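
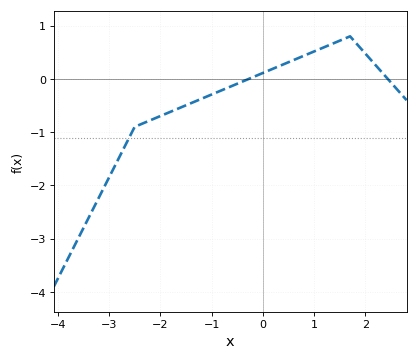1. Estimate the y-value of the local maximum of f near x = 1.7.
0.8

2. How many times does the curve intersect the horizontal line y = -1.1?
1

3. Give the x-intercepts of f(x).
-0.276, 2.44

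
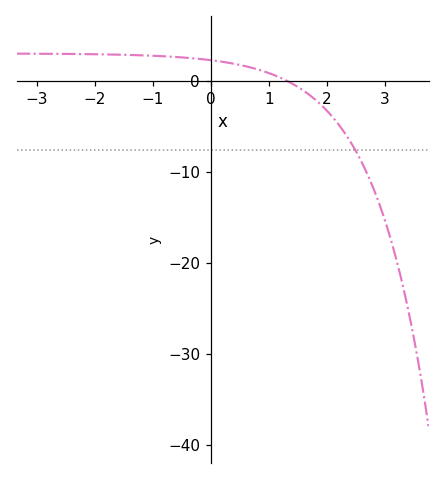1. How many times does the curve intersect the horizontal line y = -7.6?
1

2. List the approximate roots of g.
1.32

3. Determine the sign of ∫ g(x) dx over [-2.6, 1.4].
positive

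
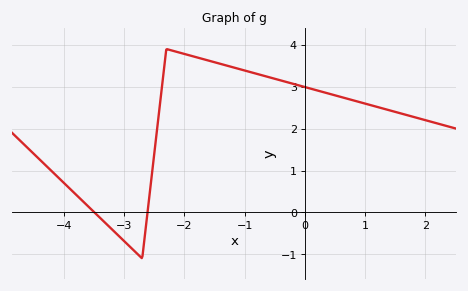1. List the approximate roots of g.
-3.5, -2.6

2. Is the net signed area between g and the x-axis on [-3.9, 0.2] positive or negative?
positive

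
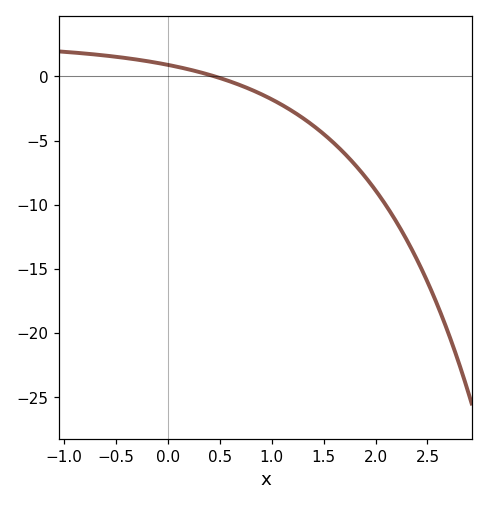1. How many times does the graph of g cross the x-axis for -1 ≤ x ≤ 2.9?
1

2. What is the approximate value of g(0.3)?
0.336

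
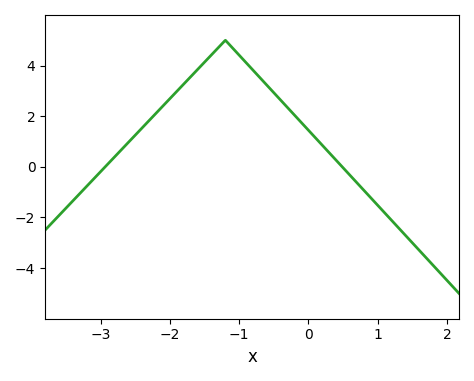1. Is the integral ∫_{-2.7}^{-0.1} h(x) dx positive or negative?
positive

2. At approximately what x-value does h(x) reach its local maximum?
-1.2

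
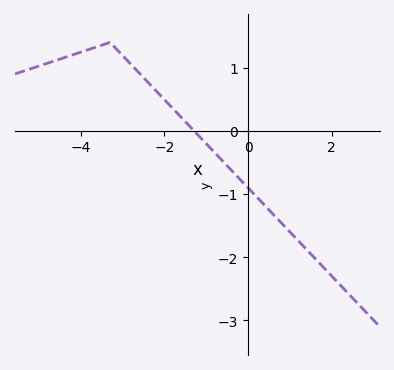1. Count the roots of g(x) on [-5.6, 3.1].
1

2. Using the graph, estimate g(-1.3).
0.005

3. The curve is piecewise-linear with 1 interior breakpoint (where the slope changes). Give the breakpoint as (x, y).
(-3.3, 1.4)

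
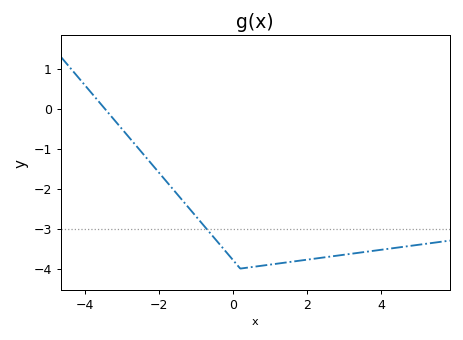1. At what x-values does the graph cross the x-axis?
-3.46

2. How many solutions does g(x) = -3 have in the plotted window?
1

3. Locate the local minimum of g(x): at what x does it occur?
0.2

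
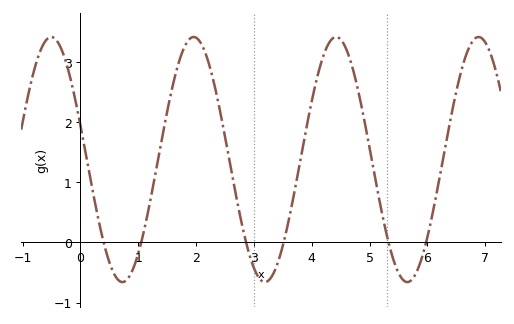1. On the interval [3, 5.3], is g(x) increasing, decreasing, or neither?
neither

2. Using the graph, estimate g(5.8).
-0.5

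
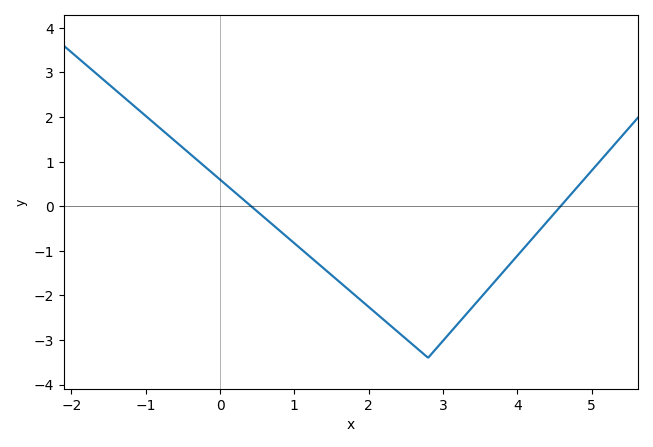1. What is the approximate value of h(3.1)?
-2.8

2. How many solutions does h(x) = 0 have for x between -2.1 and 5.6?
2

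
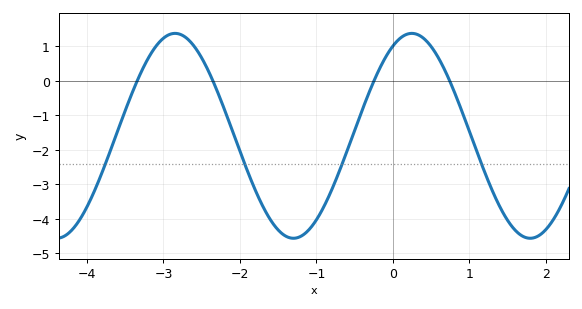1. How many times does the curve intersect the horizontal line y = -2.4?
4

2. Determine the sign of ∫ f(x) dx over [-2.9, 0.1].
negative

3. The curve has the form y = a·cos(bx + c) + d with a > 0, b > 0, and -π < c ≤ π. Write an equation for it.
y = 2.97cos(2.03x - 0.502) - 1.59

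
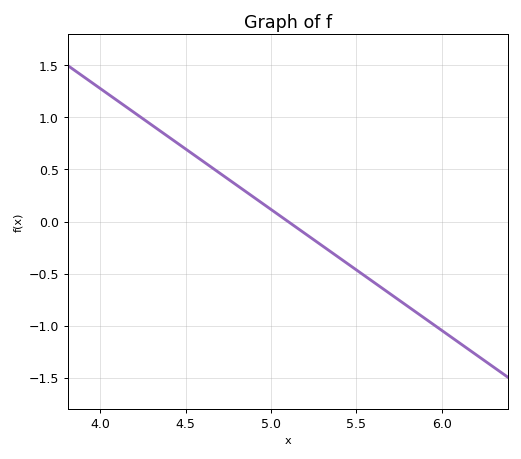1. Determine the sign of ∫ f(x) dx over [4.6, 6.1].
negative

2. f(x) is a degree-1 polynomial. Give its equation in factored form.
y = -1.16(x - 5.1)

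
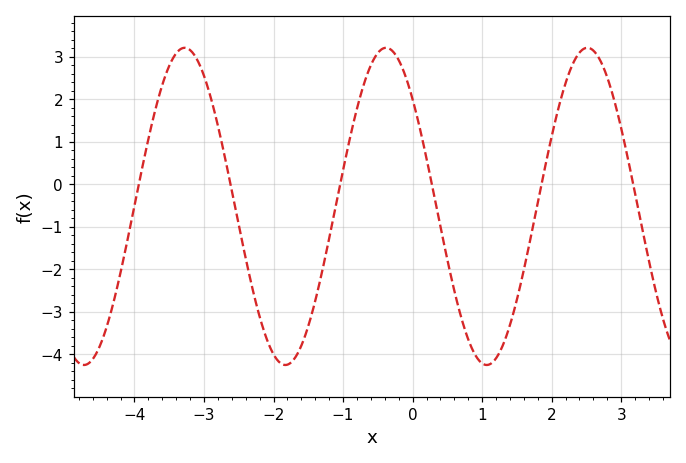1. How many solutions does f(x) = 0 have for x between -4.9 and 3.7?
6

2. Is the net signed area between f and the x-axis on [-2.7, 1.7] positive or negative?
negative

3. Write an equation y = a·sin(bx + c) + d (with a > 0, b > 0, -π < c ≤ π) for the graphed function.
y = 3.73sin(2.2x + 2.4) - 0.52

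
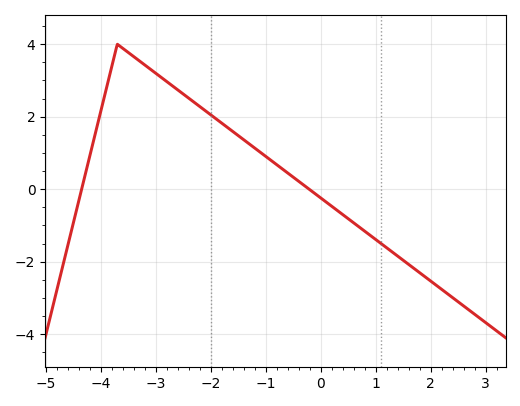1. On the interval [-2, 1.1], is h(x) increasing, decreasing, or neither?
decreasing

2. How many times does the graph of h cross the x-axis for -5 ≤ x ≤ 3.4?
2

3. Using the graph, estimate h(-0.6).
0.4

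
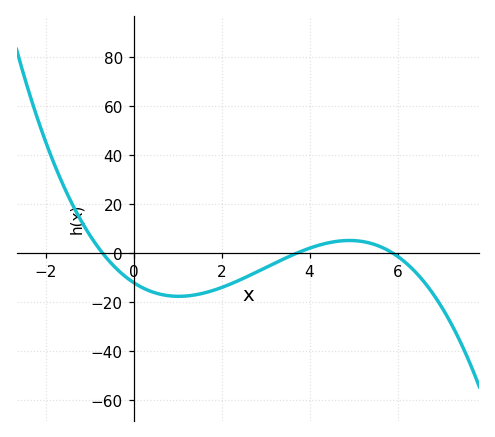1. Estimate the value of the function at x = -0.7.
0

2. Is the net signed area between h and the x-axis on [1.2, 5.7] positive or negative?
negative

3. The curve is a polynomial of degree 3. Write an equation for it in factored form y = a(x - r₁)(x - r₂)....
y = -0.78(x + 0.7)(x - 3.7)(x - 5.9)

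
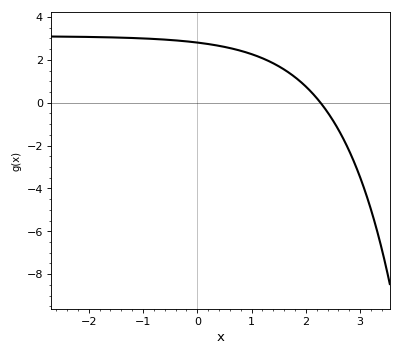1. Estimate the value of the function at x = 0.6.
2.55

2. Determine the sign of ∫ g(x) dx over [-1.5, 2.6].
positive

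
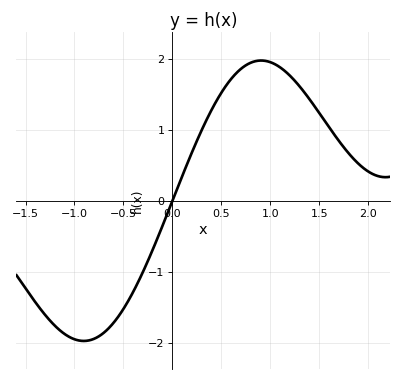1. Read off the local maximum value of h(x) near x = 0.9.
1.98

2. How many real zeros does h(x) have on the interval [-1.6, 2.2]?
1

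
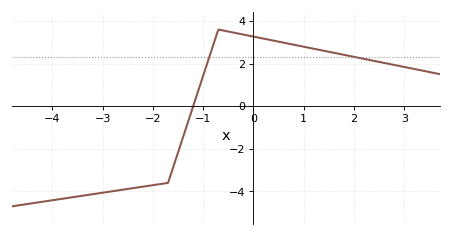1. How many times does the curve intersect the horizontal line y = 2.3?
2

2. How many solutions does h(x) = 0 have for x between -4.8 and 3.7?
1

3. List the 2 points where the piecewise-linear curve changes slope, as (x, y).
(-1.7, -3.6); (-0.7, 3.6)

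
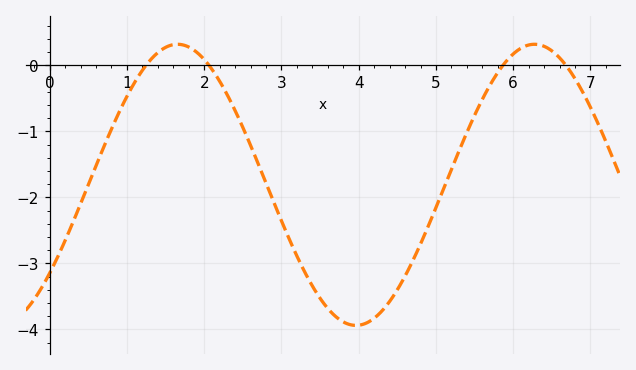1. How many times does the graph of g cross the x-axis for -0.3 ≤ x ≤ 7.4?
4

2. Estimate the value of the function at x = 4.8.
-2.71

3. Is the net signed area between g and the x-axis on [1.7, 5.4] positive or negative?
negative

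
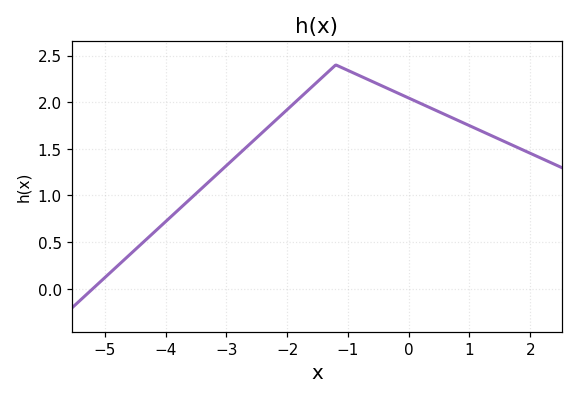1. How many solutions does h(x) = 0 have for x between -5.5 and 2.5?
1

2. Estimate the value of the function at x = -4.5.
0.4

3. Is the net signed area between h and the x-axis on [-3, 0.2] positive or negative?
positive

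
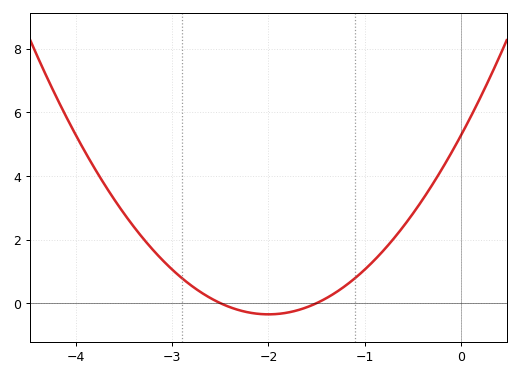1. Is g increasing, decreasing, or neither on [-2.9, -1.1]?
neither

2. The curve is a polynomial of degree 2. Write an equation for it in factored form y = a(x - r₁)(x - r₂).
y = 1.41(x + 2.5)(x + 1.5)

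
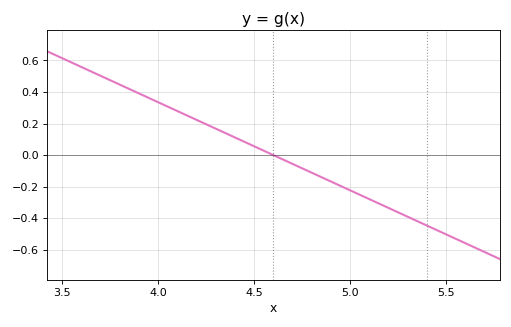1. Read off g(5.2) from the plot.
-0.336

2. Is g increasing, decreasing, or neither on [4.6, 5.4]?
decreasing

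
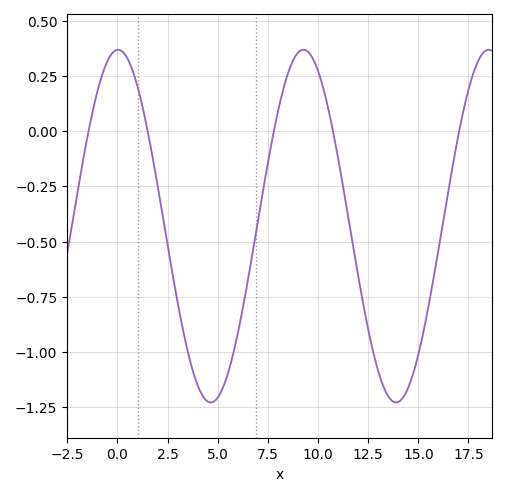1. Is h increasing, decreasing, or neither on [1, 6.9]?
neither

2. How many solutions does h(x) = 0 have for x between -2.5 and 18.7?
5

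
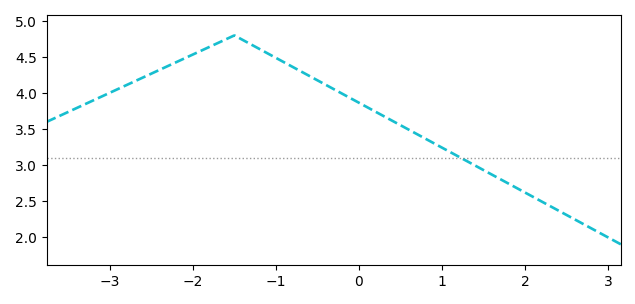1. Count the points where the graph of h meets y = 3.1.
1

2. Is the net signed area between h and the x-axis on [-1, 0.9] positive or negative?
positive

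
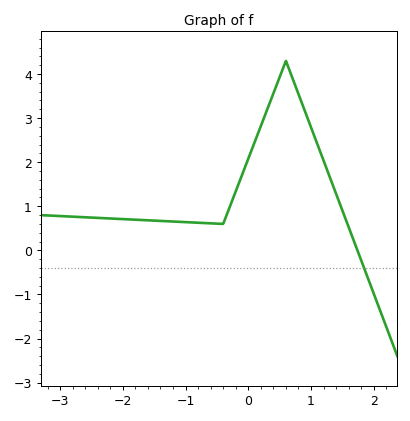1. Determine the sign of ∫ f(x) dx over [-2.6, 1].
positive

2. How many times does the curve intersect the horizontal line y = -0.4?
1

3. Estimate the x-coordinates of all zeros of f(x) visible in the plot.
1.7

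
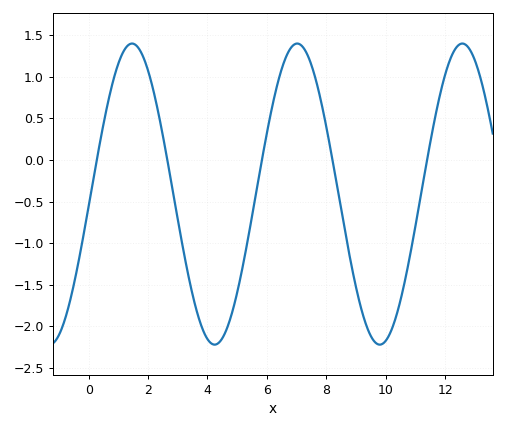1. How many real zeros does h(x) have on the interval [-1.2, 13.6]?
5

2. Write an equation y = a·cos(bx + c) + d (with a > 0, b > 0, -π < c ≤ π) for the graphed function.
y = 1.81cos(1.13x - 1.65) - 0.41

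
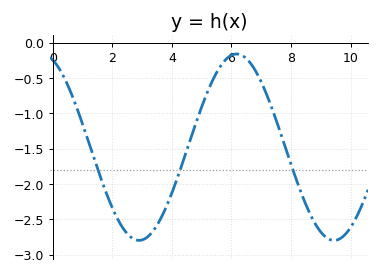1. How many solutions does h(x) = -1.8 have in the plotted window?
3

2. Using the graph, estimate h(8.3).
-2.08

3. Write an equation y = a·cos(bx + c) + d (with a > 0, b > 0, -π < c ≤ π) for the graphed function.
y = 1.32cos(0.96x + 0.36) - 1.48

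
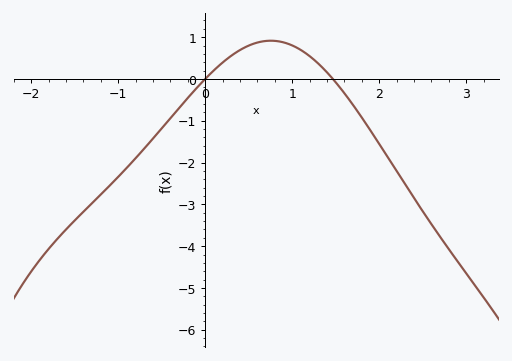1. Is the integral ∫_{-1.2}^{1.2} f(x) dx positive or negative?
negative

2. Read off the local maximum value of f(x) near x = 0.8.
0.916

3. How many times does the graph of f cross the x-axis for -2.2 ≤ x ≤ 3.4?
2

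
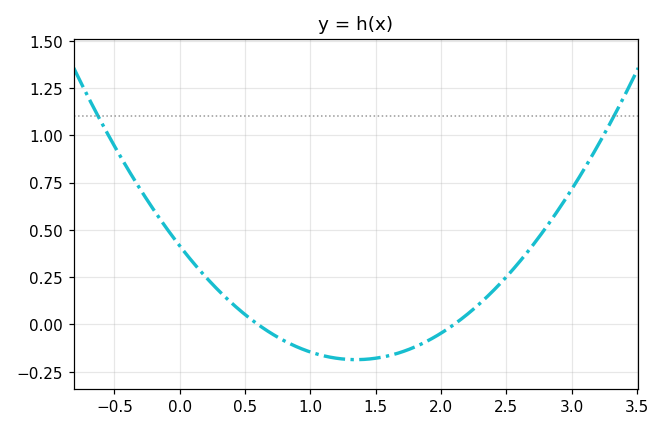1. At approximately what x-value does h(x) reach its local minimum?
1.35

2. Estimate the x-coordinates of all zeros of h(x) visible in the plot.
0.6, 2.1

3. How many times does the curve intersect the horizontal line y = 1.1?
2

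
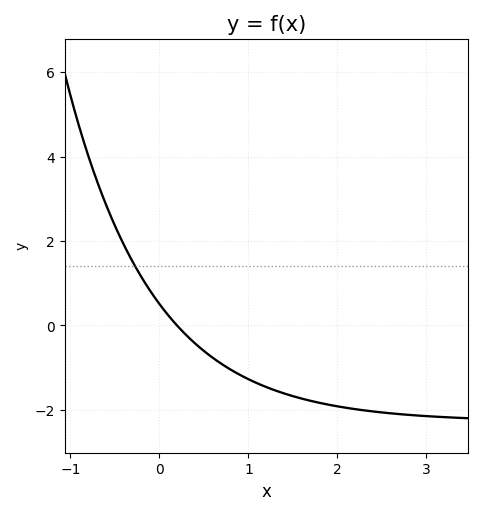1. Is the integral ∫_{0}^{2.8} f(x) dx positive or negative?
negative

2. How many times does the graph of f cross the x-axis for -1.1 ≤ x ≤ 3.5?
1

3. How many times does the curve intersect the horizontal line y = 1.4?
1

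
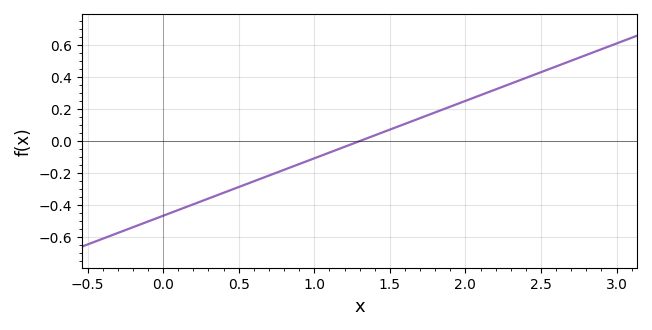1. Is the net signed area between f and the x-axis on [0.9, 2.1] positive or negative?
positive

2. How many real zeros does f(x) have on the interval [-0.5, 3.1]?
1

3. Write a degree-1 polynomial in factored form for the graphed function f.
y = 0.36(x - 1.3)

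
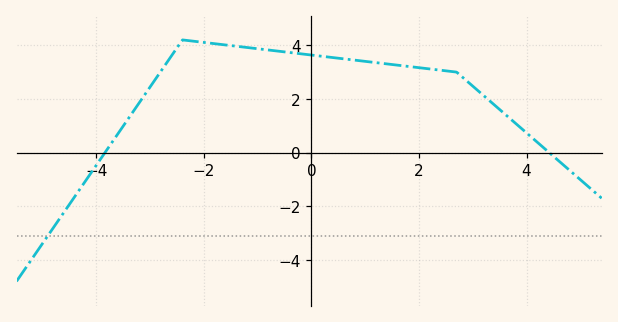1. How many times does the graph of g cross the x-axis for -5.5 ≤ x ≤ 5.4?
2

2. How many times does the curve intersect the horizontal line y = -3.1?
1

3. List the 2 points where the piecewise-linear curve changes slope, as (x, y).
(-2.4, 4.2); (2.7, 3)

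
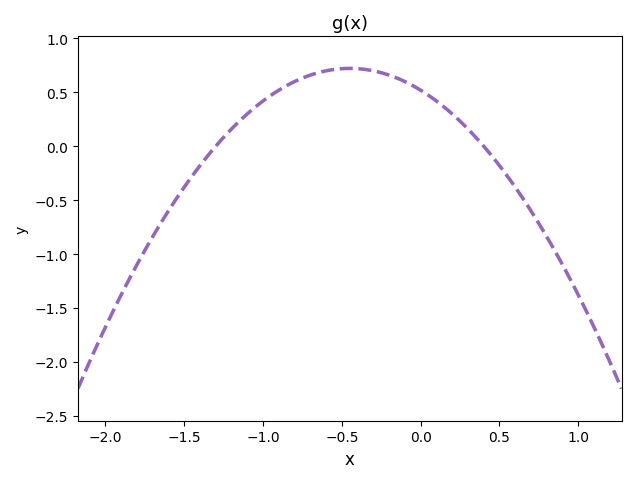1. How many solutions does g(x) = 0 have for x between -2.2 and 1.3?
2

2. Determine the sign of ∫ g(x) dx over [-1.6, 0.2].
positive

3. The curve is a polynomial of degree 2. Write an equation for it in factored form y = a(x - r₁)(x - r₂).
y = -1(x + 1.3)(x - 0.4)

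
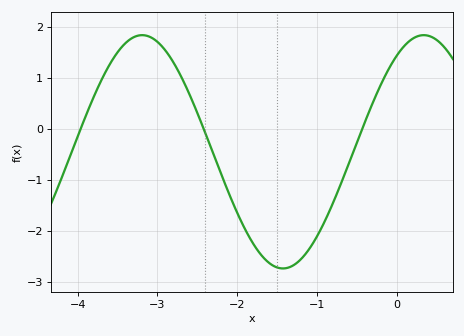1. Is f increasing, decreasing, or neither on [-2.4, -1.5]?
decreasing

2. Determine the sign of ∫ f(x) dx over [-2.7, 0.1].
negative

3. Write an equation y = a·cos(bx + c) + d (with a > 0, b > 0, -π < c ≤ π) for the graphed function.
y = 2.29cos(1.78x - 0.602) - 0.45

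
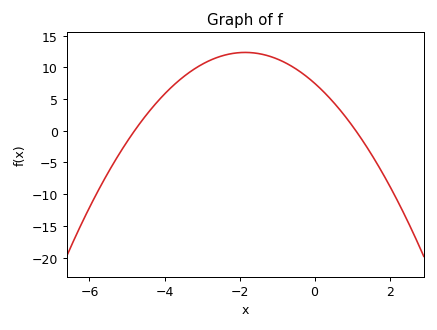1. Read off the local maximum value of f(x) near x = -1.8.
12.5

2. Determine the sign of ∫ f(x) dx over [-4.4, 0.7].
positive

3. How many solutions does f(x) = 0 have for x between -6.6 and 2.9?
2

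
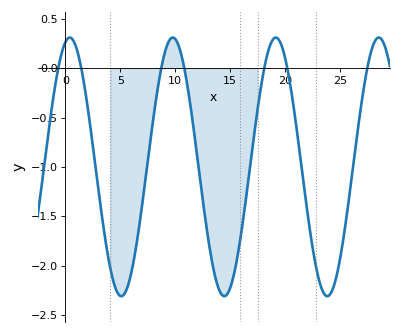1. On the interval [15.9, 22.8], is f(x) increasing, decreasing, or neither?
neither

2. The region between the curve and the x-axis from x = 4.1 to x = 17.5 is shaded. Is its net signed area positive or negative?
negative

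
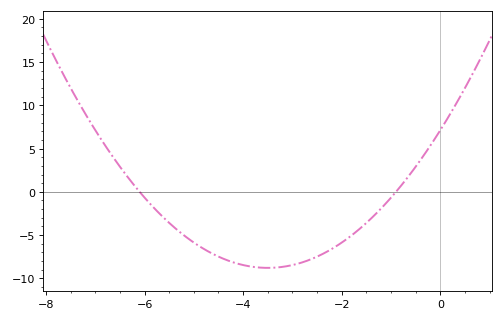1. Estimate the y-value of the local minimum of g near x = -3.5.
-9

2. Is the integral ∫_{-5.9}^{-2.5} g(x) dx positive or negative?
negative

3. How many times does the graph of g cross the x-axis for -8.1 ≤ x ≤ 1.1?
2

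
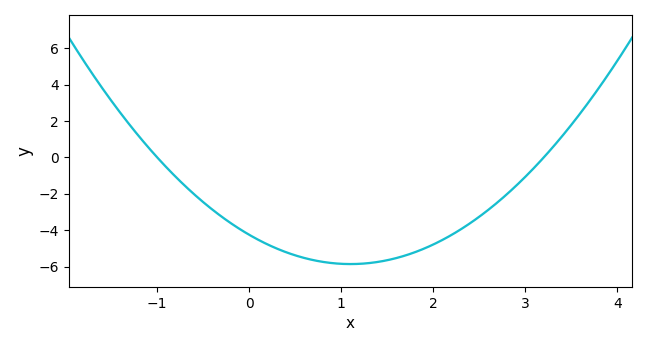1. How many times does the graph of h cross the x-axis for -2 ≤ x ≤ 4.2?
2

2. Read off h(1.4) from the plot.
-5.75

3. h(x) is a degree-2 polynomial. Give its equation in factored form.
y = 1.33(x + 1)(x - 3.2)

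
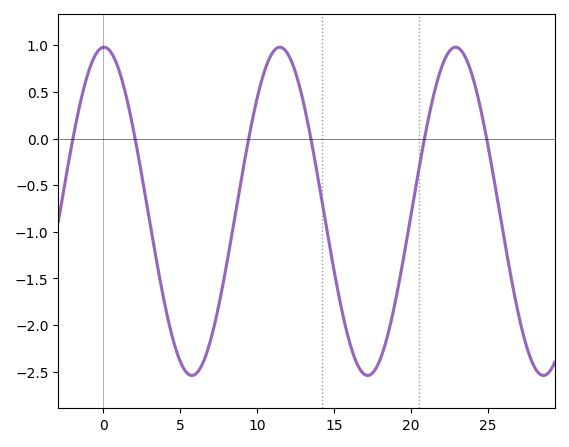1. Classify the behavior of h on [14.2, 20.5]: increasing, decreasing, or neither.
neither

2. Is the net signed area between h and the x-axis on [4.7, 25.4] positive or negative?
negative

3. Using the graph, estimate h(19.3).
-1.45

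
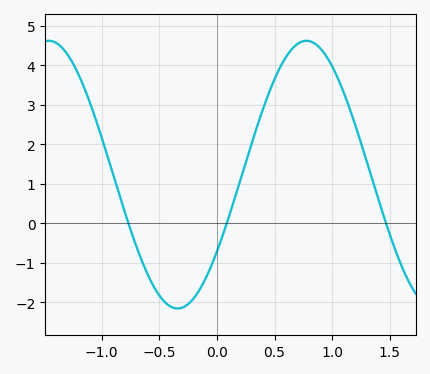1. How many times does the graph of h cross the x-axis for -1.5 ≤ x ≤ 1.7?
3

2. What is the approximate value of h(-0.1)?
-1.41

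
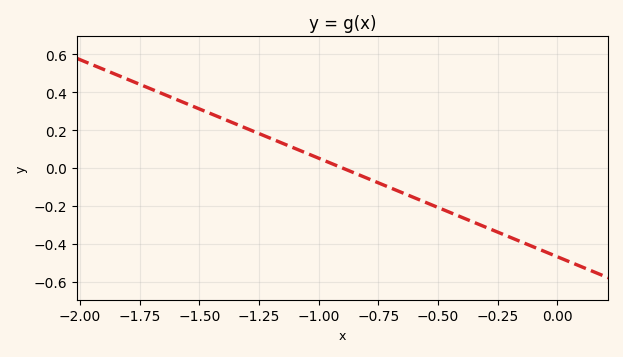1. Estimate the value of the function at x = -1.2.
0.16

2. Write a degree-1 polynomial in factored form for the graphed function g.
y = -0.52(x + 0.9)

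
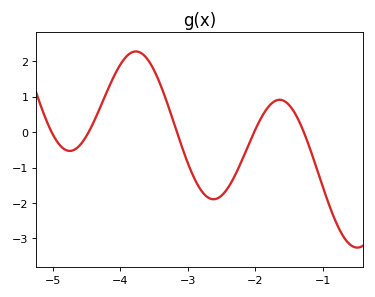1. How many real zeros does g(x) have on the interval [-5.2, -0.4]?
5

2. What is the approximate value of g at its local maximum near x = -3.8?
2.3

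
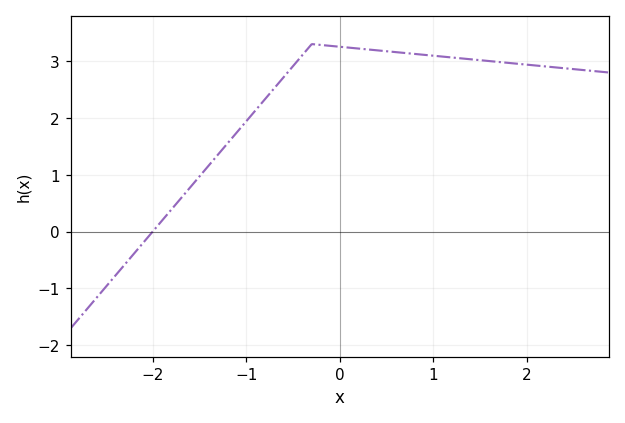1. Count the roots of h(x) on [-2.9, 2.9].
1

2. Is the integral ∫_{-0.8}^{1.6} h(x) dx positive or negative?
positive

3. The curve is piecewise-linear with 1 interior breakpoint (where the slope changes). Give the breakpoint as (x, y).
(-0.3, 3.3)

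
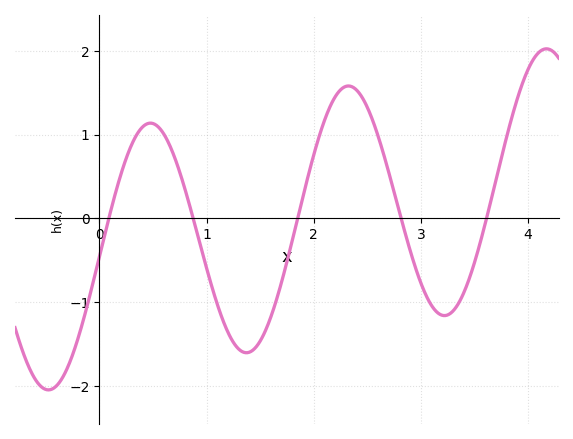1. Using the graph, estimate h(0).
-0.456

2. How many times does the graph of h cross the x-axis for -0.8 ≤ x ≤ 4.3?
5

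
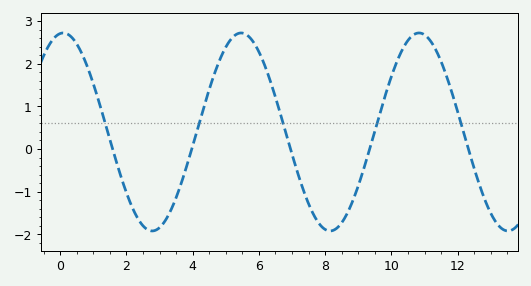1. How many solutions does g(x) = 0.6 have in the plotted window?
5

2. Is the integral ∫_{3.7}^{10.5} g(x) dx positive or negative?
positive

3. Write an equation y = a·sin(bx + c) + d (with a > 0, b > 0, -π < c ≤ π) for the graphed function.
y = 2.32sin(1.2x + 1.5) + 0.4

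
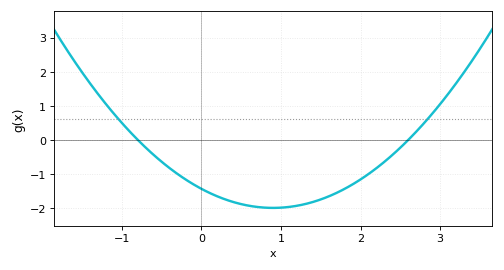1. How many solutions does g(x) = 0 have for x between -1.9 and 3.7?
2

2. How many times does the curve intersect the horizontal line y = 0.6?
2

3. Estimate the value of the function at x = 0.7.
-2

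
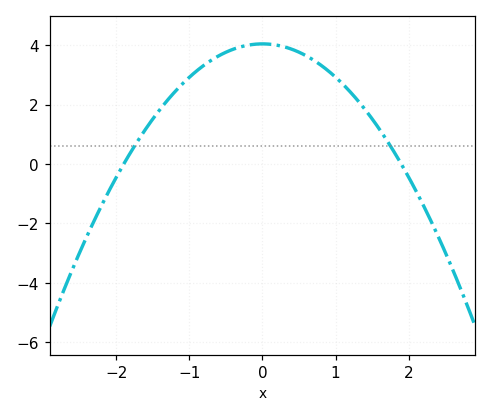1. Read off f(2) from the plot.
-0.4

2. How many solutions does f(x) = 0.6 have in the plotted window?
2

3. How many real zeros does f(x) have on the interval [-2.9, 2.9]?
2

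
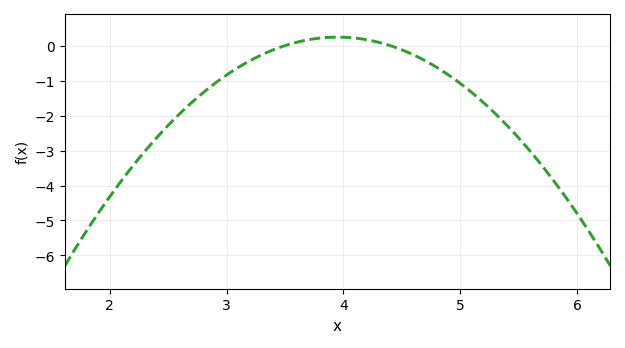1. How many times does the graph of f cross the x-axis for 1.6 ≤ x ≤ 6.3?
2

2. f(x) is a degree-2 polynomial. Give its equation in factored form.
y = -1.2(x - 3.5)(x - 4.4)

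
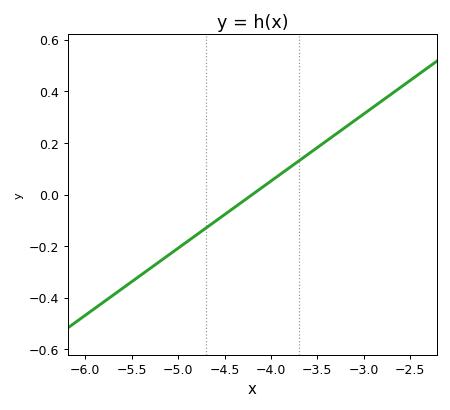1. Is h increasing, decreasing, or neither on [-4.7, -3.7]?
increasing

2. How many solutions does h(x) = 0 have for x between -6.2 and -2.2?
1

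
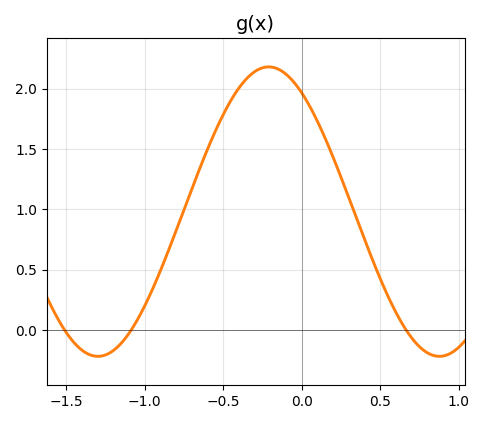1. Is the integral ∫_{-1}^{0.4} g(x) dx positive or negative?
positive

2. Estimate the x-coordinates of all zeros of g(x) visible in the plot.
-1.51, -1.09, 0.663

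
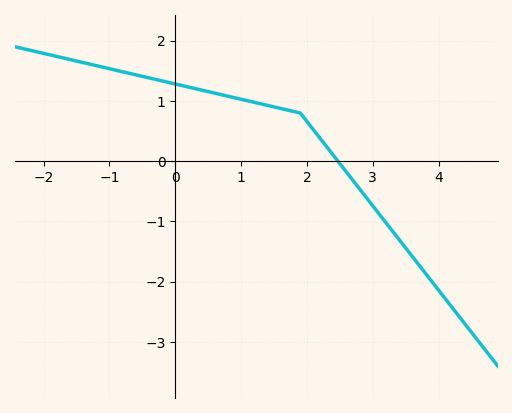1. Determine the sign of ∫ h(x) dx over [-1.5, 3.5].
positive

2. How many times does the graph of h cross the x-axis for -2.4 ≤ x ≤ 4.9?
1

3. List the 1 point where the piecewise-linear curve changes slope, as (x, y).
(1.9, 0.8)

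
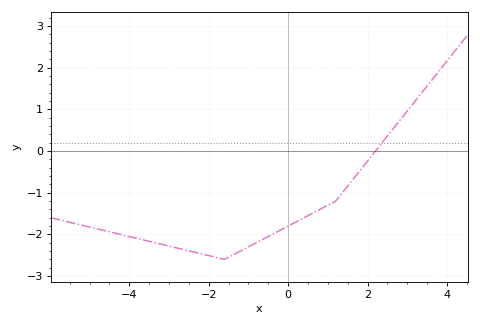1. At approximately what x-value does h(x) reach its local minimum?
-1.6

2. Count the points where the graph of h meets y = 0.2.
1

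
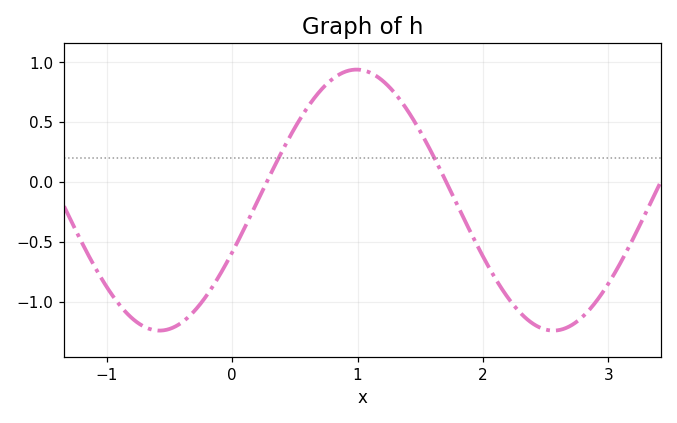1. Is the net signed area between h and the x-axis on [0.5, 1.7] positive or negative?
positive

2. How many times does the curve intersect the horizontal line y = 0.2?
2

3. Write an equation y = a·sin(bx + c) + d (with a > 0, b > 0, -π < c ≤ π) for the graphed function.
y = 1.09sin(2x - 0.412) - 0.15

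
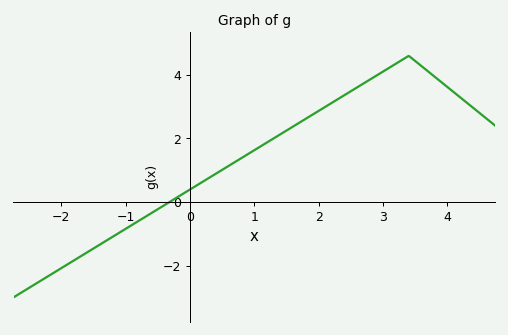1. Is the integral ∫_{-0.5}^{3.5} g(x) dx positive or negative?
positive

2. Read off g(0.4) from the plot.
0.888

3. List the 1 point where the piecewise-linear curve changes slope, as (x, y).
(3.4, 4.6)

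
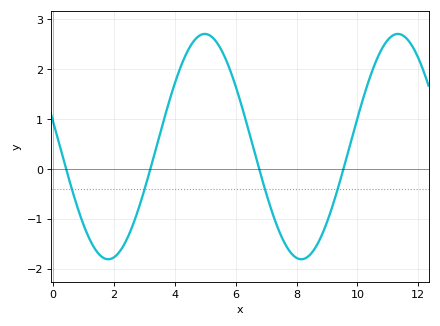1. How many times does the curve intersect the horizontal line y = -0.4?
4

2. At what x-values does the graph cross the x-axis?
0.426, 3.19, 6.77, 9.54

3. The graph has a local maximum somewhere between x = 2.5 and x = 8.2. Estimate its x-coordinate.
4.99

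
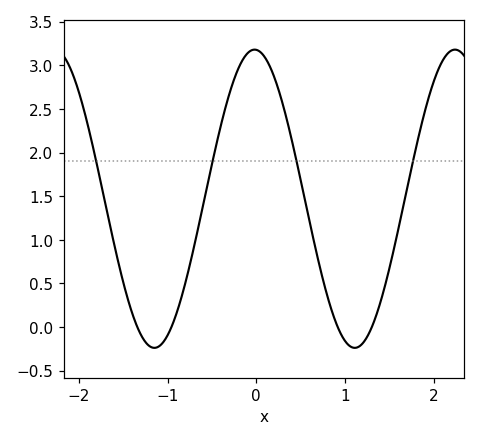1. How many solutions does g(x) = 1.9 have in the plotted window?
4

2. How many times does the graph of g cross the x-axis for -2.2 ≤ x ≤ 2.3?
4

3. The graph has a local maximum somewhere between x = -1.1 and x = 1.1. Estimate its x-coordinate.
0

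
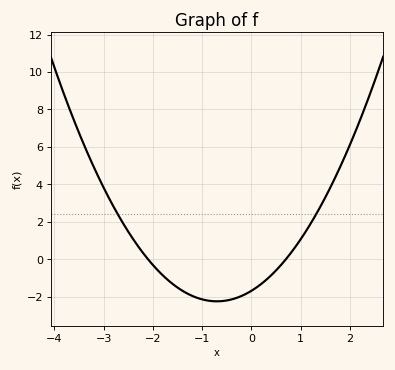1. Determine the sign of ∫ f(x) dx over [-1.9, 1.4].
negative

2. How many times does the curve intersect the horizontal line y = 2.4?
2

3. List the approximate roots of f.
-2.1, 0.7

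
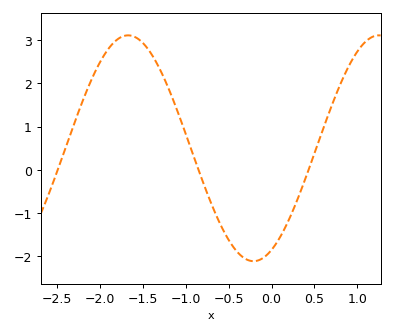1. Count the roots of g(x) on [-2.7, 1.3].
3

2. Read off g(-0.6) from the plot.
-1.2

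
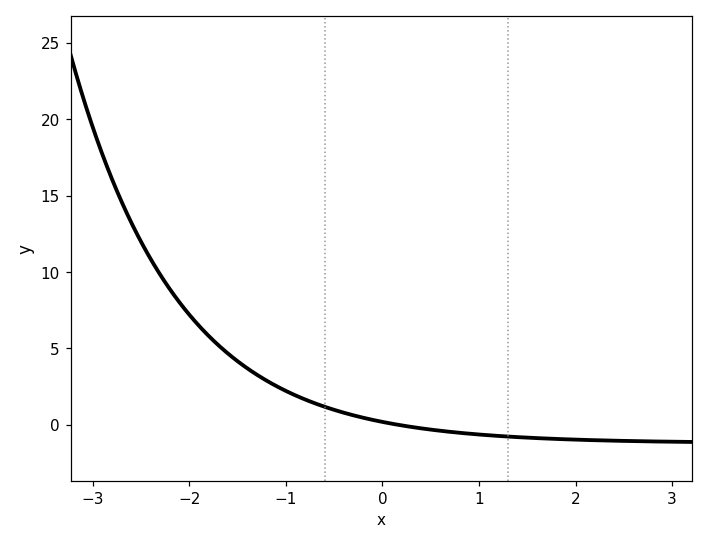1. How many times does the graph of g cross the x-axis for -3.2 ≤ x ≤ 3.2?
1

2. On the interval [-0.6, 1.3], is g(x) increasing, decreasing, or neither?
decreasing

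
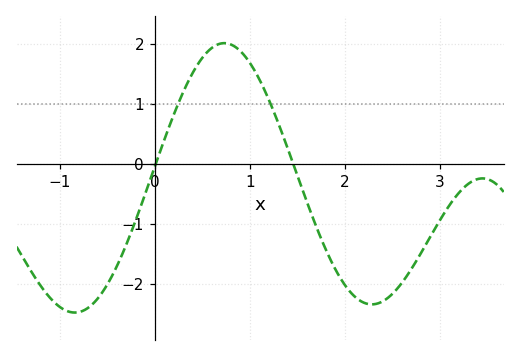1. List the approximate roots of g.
0, 1.5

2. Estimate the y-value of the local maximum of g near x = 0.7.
2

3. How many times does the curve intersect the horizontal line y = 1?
2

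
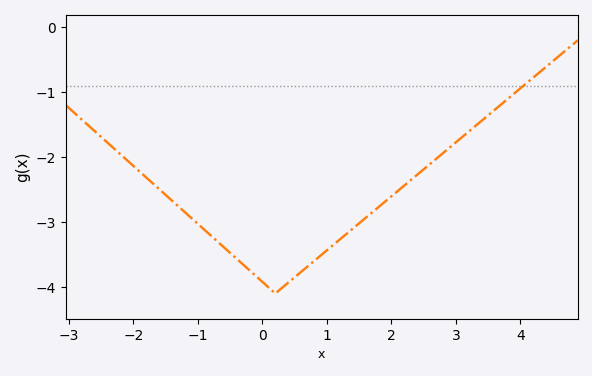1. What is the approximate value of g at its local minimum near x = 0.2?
-4.1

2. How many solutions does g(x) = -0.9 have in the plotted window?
1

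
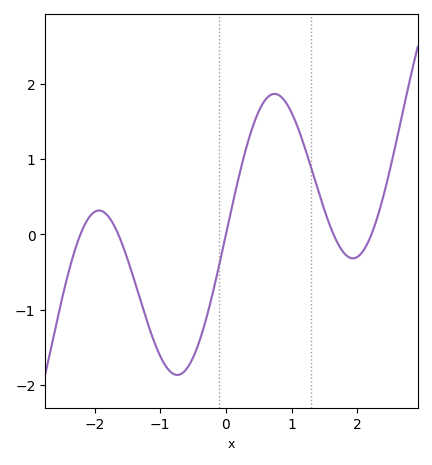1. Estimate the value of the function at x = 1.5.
0.3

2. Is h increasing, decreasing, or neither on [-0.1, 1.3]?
neither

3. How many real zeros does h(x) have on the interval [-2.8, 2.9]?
5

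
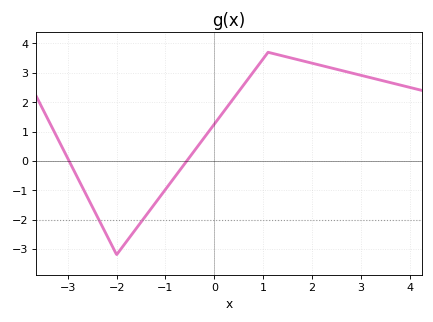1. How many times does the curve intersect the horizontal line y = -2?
2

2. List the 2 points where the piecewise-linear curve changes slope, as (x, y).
(-2, -3.2); (1.1, 3.7)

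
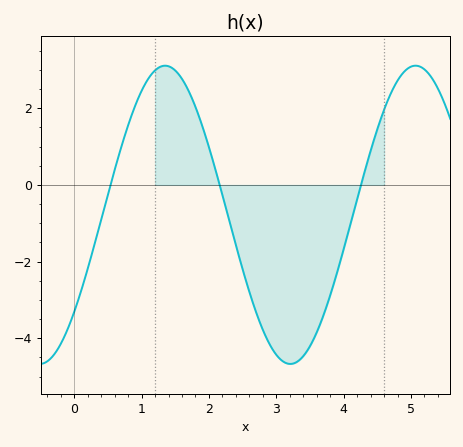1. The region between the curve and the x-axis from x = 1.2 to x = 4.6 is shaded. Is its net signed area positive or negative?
negative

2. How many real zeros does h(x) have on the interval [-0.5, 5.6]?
3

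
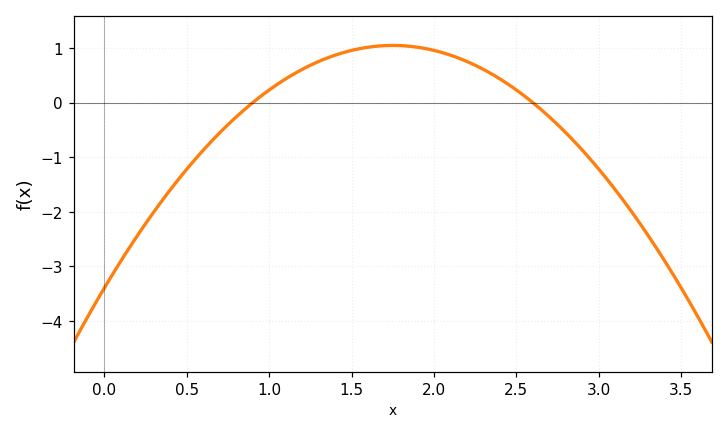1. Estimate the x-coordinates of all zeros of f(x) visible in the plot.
0.9, 2.6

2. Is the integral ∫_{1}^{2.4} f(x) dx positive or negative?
positive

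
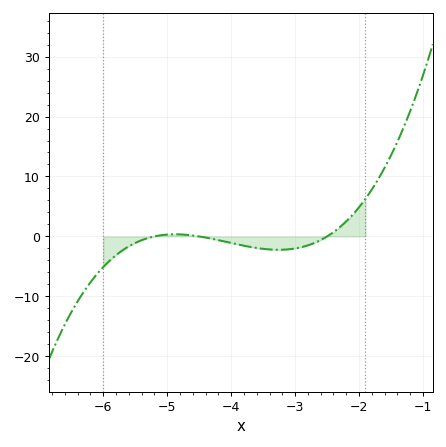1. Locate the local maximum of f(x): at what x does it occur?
-4.9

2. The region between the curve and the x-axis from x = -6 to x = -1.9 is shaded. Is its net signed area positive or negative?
negative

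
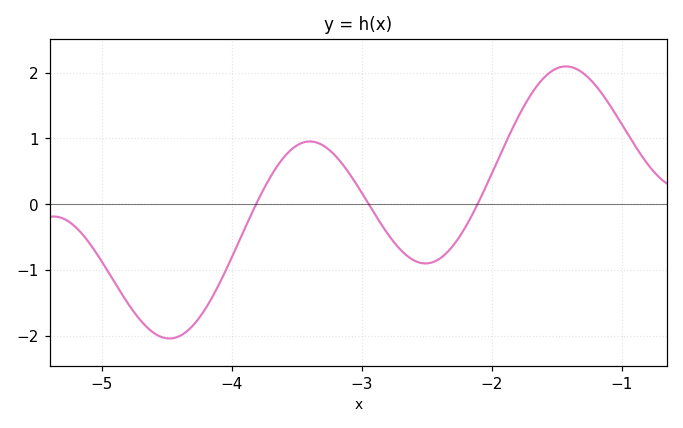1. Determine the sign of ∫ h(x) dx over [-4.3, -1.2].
positive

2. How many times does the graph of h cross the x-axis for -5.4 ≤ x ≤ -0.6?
3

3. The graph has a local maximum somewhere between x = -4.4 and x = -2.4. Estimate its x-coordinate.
-3.4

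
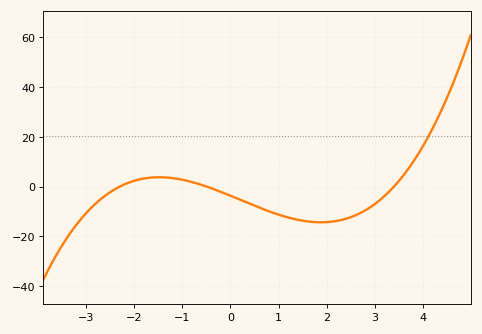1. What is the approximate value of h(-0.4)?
-0.686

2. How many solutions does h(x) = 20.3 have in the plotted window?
1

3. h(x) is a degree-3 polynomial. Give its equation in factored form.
y = 0.95(x + 2.3)(x + 0.5)(x - 3.4)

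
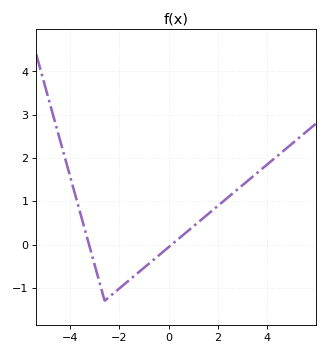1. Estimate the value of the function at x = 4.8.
2.2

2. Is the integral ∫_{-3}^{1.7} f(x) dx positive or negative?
negative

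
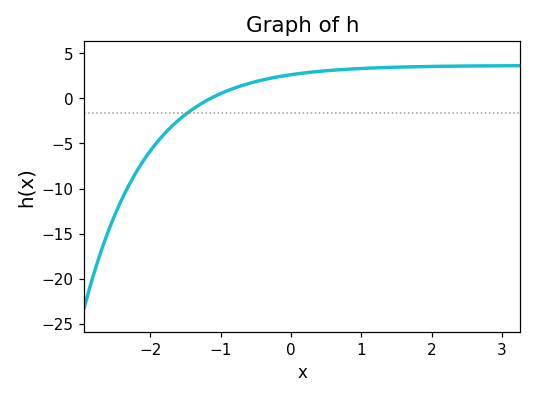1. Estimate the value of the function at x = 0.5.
3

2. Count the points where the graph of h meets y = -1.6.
1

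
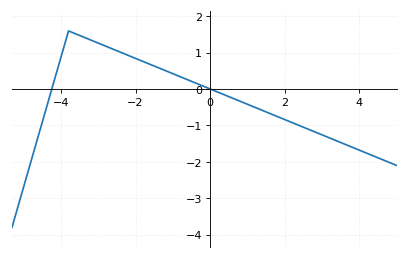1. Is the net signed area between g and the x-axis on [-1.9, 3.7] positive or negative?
negative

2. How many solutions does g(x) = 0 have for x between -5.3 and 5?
2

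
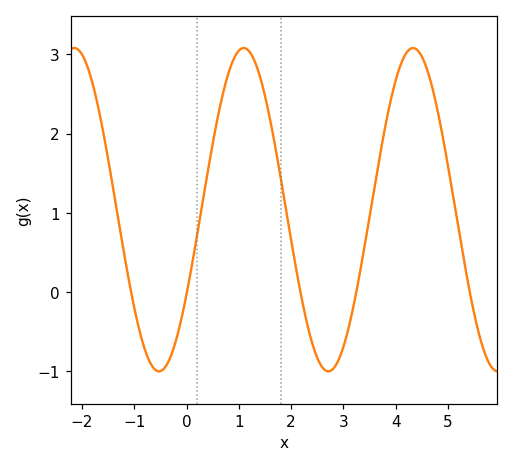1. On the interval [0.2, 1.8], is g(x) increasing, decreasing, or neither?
neither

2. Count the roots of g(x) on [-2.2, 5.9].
5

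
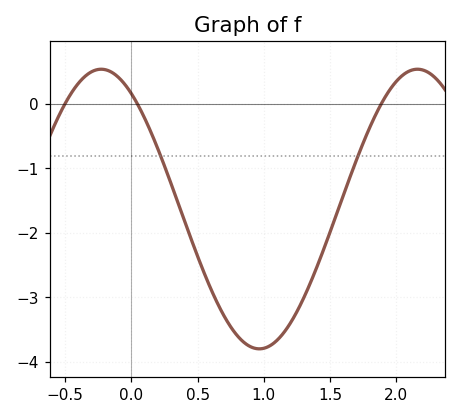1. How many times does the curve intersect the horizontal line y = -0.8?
2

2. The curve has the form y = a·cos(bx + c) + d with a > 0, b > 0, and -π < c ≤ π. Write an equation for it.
y = 2.17cos(2.6x + 0.6) - 1.63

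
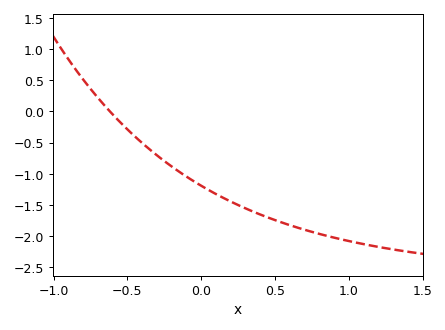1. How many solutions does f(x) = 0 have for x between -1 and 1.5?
1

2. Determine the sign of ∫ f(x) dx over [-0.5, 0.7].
negative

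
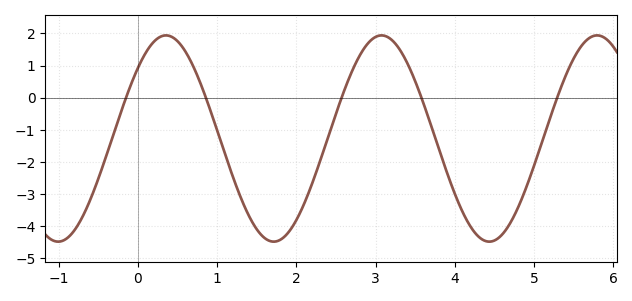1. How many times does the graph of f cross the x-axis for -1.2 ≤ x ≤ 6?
5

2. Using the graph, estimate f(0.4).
1.92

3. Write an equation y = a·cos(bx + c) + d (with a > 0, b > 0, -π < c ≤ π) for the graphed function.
y = 3.21cos(2.31x - 0.82) - 1.27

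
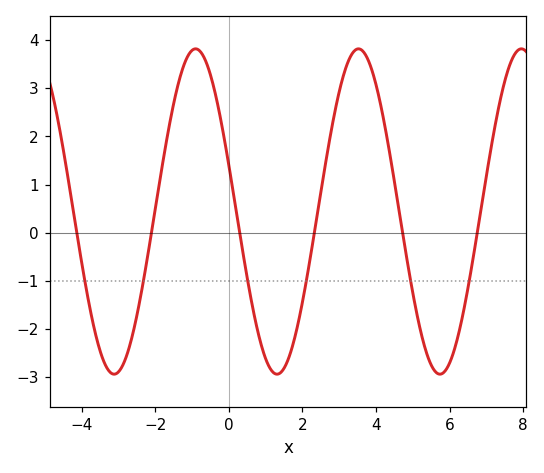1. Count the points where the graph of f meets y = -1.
6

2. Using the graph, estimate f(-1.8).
1.42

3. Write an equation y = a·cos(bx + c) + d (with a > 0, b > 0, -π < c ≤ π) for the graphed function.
y = 3.38cos(1.42x + 1.28) + 0.44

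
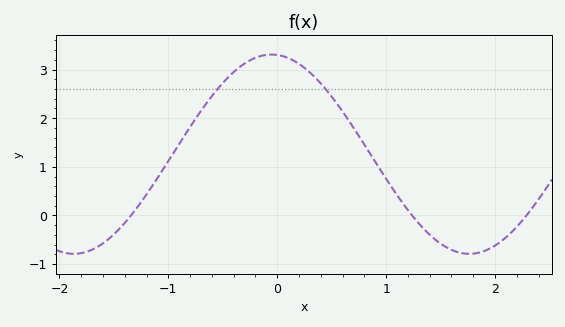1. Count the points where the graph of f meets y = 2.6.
2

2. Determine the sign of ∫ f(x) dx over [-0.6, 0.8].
positive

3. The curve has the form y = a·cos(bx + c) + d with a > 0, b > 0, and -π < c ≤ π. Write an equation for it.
y = 2.05cos(1.73x + 0.09) + 1.26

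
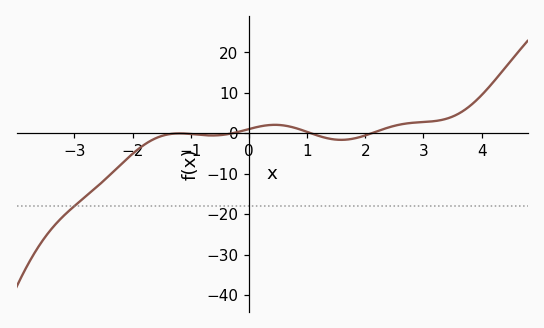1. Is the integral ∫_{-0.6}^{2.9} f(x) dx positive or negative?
positive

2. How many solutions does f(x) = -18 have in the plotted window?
1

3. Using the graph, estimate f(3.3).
3.27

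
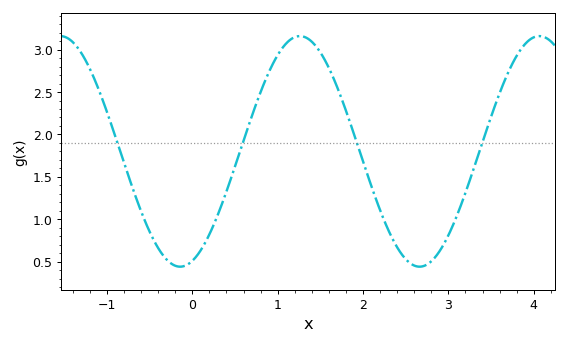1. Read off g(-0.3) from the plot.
0.523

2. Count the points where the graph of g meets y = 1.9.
4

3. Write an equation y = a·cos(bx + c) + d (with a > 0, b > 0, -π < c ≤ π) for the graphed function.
y = 1.36cos(2.24x - 2.82) + 1.8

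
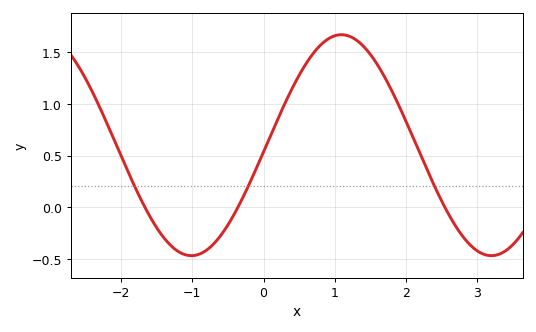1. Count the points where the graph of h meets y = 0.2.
3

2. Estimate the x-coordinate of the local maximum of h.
1.1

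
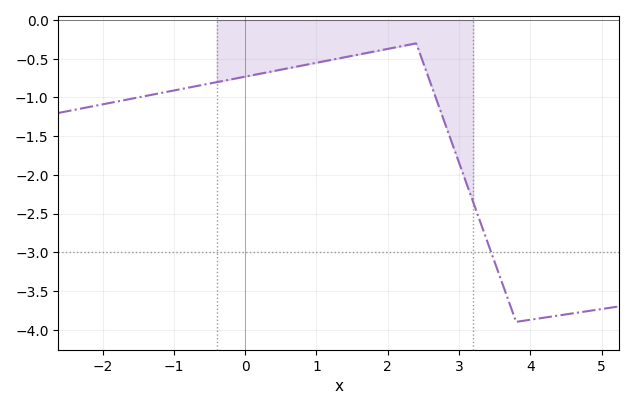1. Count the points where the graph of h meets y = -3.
1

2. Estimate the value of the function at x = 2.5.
-0.55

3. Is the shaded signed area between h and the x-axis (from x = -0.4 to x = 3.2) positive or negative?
negative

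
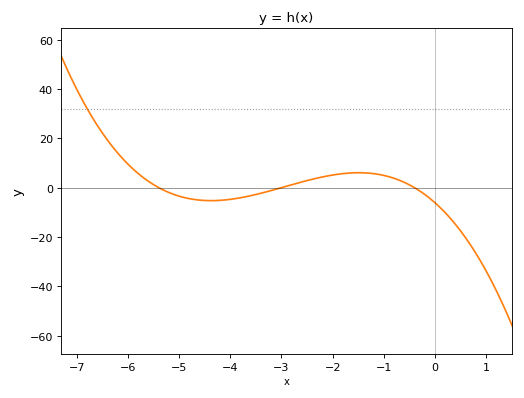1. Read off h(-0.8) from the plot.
4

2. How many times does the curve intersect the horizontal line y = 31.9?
1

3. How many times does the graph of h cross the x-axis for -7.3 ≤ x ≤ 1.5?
3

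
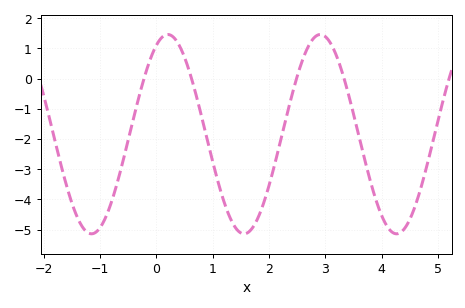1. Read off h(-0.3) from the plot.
-0.538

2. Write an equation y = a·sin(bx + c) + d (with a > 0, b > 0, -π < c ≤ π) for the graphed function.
y = 3.3sin(2.32x + 1.1) - 1.84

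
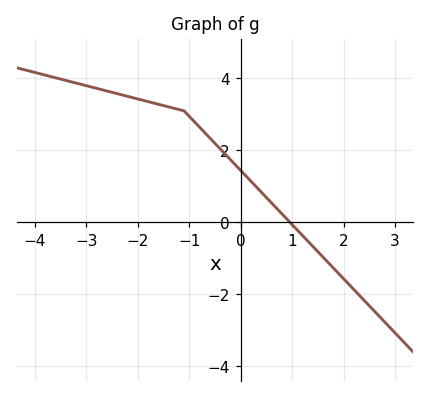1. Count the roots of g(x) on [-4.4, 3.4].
1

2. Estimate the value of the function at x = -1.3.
3.2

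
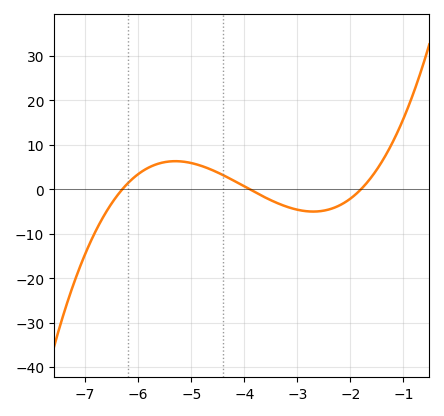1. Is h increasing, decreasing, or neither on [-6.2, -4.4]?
neither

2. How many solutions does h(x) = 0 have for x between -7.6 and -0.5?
3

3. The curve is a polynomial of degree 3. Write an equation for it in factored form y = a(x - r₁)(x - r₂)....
y = 1.29(x + 6.3)(x + 3.9)(x + 1.8)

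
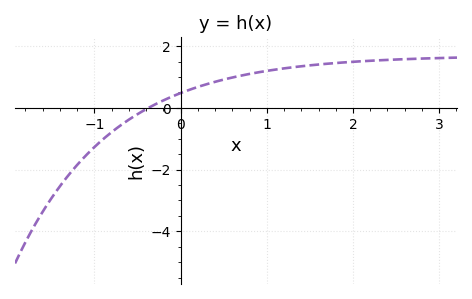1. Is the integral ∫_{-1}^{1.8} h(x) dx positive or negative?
positive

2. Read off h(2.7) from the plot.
1.6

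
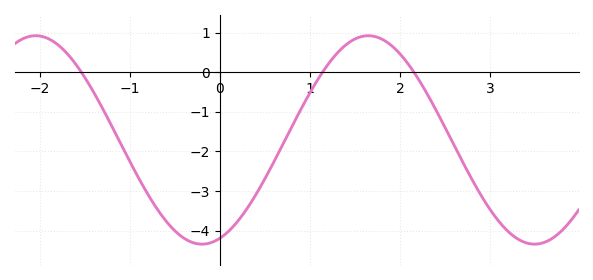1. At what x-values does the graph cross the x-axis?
-1.54, 1.14, 2.16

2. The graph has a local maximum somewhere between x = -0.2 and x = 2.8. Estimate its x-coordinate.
1.65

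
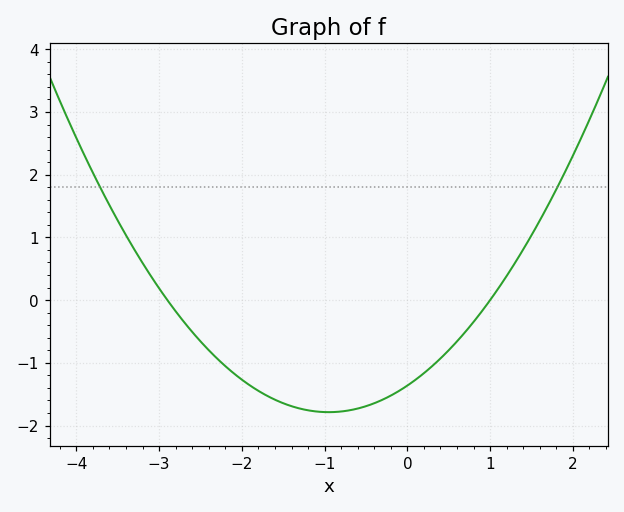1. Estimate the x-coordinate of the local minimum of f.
-0.95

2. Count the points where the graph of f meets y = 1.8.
2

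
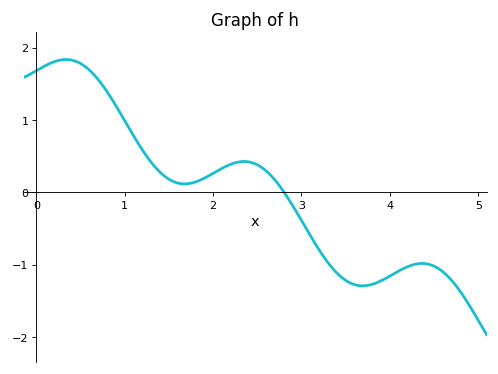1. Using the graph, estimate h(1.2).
0.585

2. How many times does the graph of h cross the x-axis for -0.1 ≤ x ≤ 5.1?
1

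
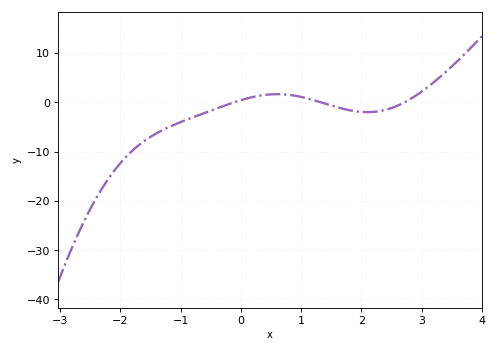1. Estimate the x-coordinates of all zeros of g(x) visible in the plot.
-0.107, 1.32, 2.72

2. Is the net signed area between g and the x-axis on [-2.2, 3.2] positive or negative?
negative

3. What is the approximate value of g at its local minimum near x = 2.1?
-2.02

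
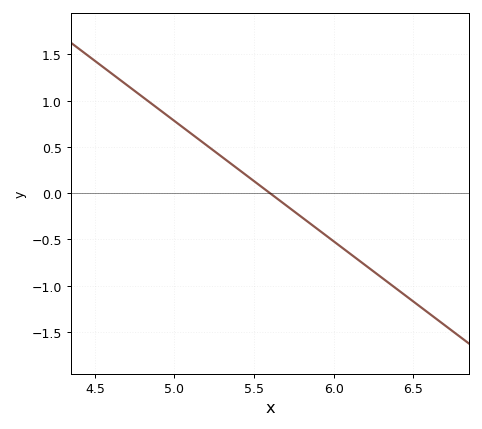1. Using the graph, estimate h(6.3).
-0.91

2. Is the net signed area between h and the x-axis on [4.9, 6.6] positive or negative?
negative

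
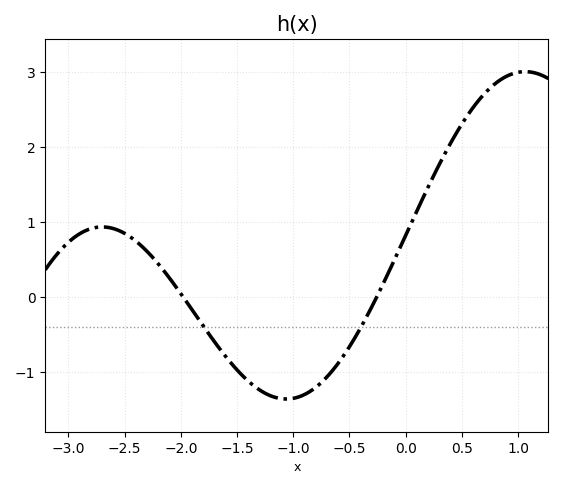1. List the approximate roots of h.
-1.98, -0.259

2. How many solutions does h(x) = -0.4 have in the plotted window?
2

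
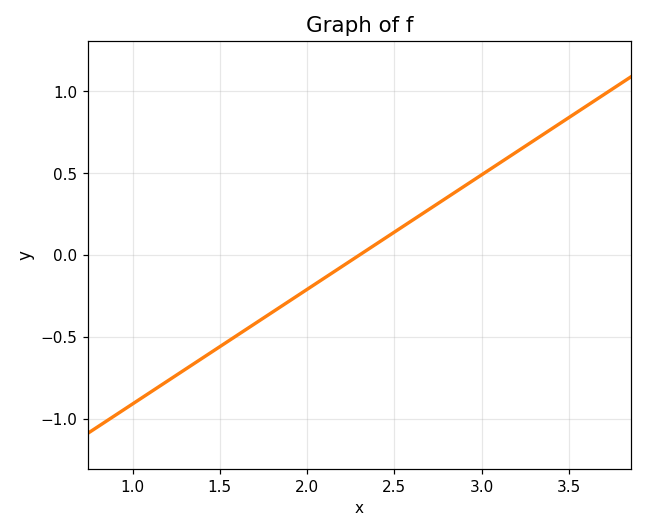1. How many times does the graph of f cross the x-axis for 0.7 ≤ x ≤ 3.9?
1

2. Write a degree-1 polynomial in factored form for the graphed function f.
y = 0.7(x - 2.3)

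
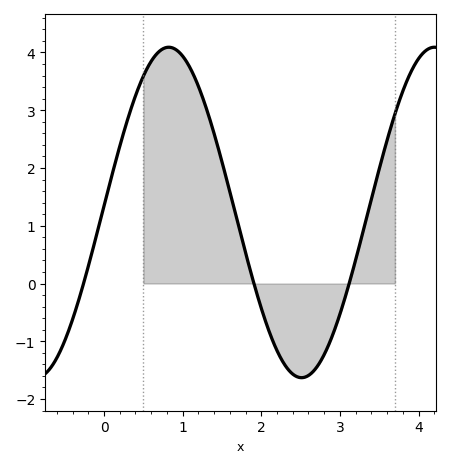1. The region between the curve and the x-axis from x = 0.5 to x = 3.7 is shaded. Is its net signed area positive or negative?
positive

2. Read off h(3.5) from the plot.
2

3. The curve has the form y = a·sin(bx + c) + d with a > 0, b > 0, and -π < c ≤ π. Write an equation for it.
y = 2.86sin(1.9x + 0.04) + 1.23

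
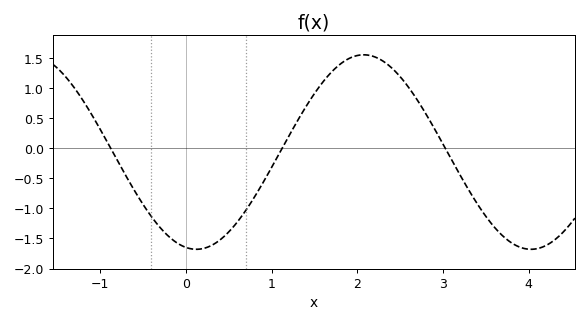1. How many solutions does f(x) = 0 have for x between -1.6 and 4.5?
3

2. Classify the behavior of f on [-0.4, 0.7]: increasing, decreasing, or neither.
neither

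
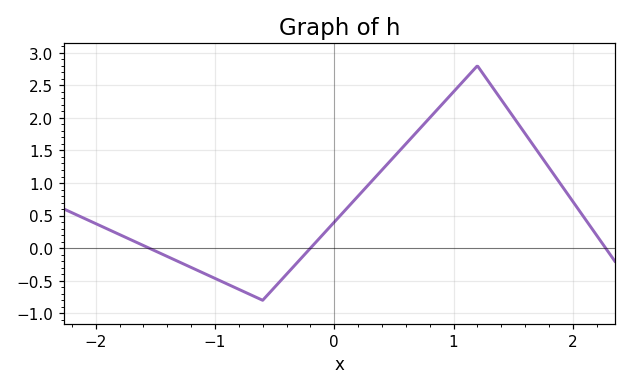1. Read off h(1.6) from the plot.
1.76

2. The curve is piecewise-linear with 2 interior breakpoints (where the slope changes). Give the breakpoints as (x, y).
(-0.6, -0.8); (1.2, 2.8)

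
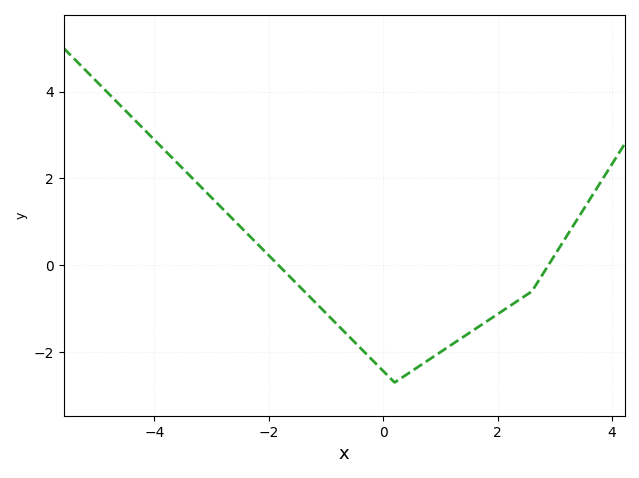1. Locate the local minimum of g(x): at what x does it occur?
0.2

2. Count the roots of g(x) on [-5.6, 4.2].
2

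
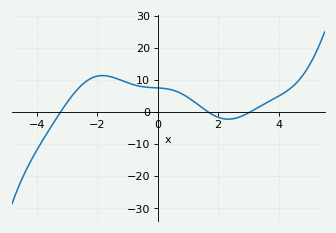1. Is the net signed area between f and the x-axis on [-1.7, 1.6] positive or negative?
positive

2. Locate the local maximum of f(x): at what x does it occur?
-1.84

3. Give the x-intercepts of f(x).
-3.21, 1.66, 3.07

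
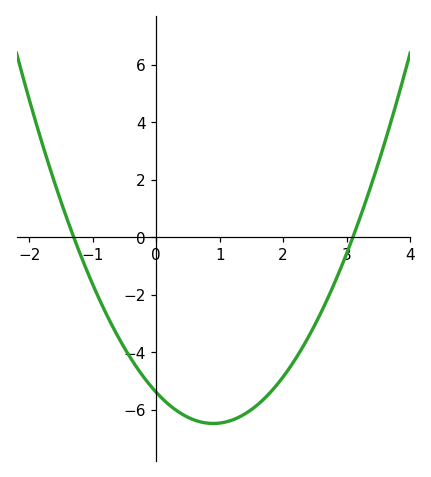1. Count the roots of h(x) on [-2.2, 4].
2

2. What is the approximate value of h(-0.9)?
-2.14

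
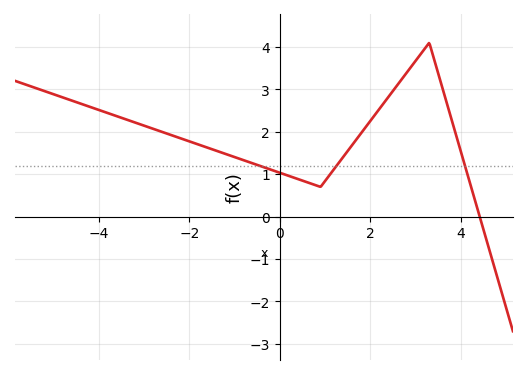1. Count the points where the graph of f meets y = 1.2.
3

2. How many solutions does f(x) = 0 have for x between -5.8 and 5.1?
1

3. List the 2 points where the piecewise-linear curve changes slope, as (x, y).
(0.9, 0.7); (3.3, 4.1)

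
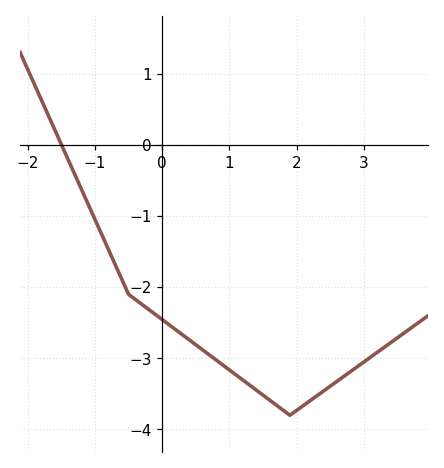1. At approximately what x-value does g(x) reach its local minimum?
1.9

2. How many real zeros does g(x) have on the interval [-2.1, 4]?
1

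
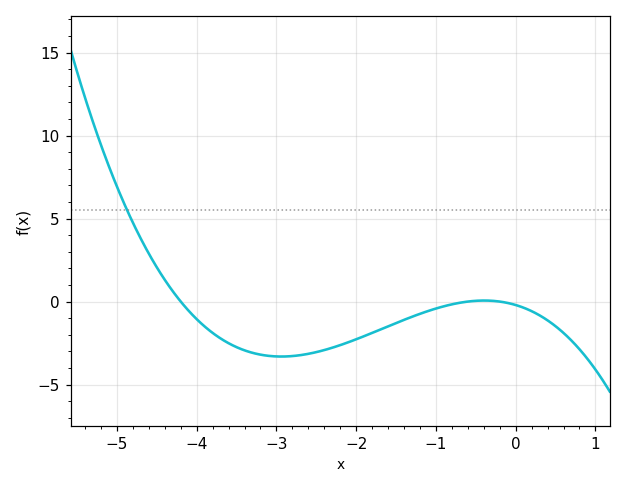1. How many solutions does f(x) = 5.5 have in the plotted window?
1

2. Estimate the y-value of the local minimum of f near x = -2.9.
-3.31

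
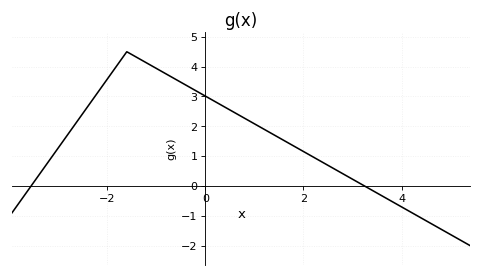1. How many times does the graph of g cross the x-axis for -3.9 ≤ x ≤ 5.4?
2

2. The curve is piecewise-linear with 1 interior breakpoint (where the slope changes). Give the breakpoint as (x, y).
(-1.6, 4.5)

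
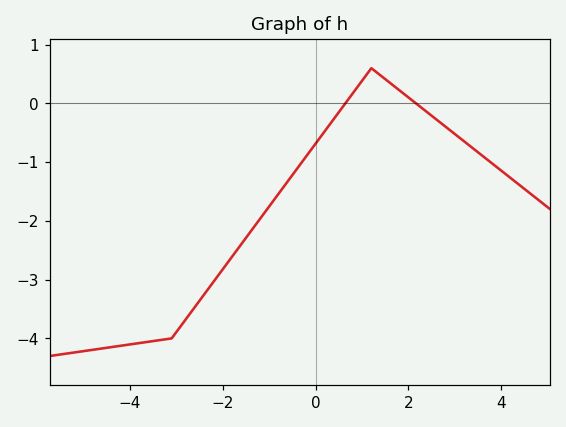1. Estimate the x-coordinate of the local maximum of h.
1.2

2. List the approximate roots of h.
0.6, 2.2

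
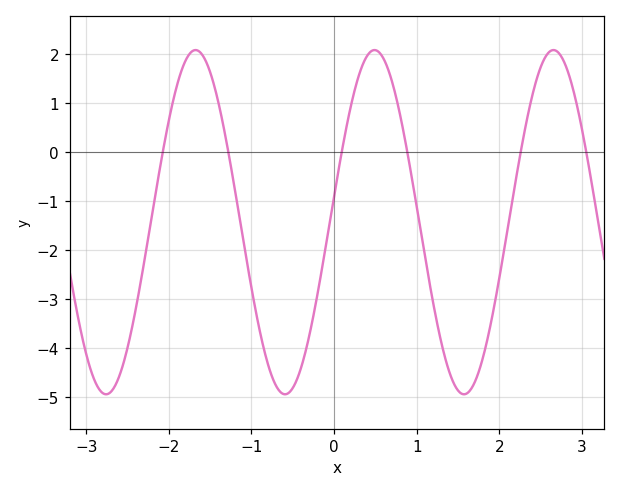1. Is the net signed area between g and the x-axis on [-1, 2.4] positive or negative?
negative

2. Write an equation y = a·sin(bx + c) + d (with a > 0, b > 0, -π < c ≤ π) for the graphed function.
y = 3.51sin(2.9x + 0.15) - 1.43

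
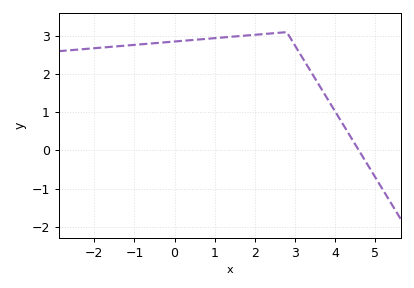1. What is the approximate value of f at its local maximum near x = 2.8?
3.1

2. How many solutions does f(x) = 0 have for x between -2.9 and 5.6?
1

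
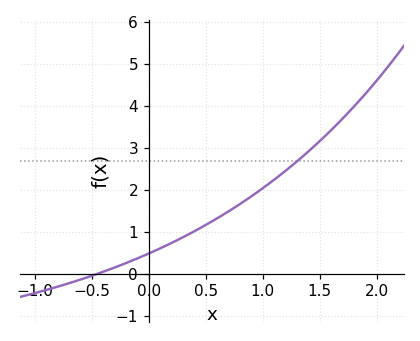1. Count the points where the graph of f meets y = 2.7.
1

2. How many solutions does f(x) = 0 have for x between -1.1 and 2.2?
1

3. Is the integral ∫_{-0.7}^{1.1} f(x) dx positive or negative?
positive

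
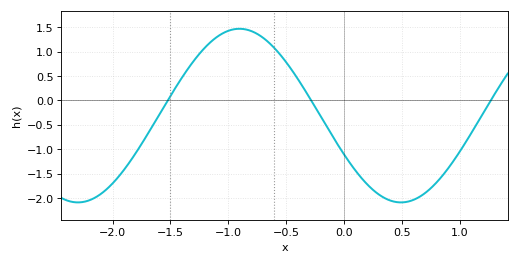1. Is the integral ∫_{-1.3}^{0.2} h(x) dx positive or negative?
positive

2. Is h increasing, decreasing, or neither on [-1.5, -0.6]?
neither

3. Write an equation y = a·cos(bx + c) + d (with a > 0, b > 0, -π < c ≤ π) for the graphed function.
y = 1.78cos(2.25x + 2.03) - 0.31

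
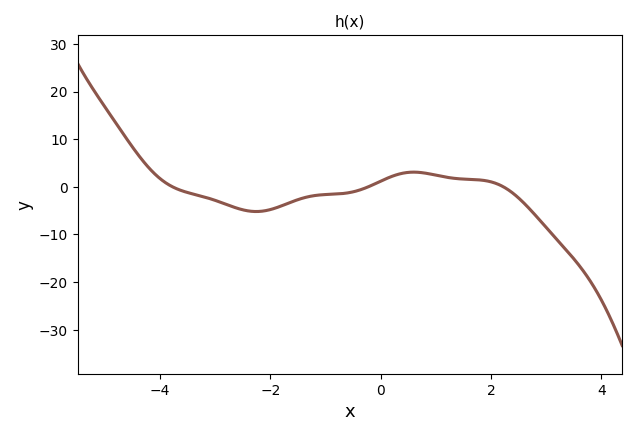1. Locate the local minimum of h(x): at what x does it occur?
-2.26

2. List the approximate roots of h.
-3.77, -0.225, 2.23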